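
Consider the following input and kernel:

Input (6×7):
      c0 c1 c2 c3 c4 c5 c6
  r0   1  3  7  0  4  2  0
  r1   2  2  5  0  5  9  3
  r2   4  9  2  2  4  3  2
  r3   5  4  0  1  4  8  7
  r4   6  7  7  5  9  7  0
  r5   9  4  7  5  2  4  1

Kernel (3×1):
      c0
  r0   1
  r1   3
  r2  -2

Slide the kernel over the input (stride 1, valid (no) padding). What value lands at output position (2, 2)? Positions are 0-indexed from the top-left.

The receptive field on the input at this output position is [2 / 0 / 7]. Elementwise product with the kernel and sum: 2·1 + 0·3 + 7·-2.

-12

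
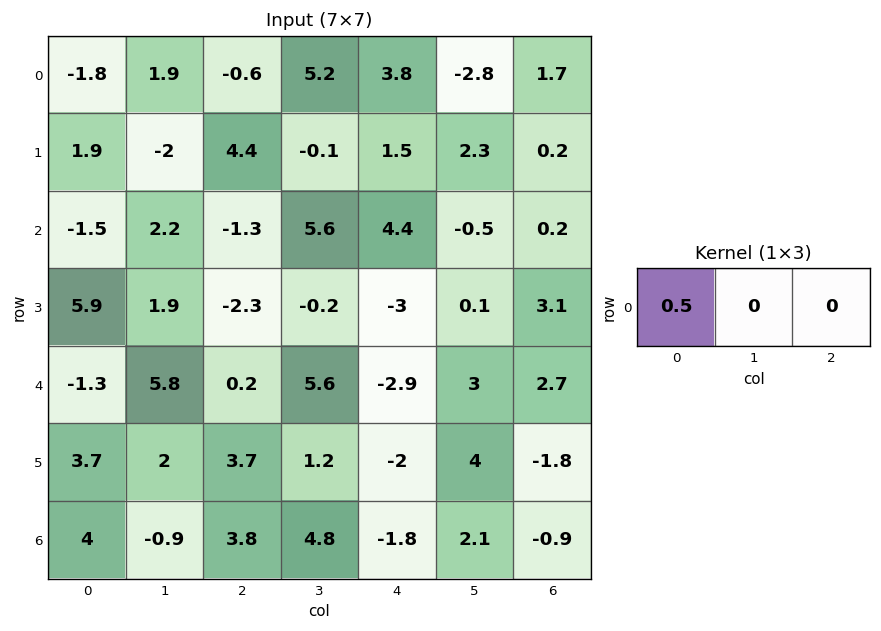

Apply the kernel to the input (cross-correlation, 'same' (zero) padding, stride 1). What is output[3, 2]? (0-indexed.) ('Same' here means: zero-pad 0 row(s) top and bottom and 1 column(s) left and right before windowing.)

0.95

The receptive field on the zero-padded input at this output position is [1.9 -2.3 -0.2]. Elementwise product with the kernel and sum: 1.9·0.5.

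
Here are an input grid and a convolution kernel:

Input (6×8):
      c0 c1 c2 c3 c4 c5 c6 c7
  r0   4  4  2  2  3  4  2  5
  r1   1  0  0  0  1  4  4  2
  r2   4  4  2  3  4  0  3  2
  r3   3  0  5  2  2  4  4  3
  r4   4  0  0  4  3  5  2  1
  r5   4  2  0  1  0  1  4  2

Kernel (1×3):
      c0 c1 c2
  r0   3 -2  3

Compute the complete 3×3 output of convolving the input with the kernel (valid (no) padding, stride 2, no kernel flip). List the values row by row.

10 11 7
10 12 21
12 1 5

Output[0,0]: The receptive field on the input at this output position is [4 4 2]. Elementwise product with the kernel and sum: 4·3 + 4·-2 + 2·3.
Output[0,1]: The receptive field on the input at this output position is [2 2 3]. Elementwise product with the kernel and sum: 2·3 + 2·-2 + 3·3.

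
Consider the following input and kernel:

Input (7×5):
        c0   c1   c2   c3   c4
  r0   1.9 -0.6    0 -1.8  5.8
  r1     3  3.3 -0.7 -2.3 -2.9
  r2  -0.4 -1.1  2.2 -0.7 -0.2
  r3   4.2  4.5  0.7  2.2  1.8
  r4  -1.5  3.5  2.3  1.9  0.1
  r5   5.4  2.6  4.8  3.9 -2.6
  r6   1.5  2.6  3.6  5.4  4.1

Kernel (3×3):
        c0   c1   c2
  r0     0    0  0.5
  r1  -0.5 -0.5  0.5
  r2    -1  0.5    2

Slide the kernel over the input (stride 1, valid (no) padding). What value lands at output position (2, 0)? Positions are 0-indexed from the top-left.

4.95

The receptive field on the input at this output position is [-0.4 -1.1 2.2 / 4.2 4.5 0.7 / -1.5 3.5 2.3]. Elementwise product with the kernel and sum: 2.2·0.5 + 4.2·-0.5 + 4.5·-0.5 + 0.7·0.5 + -1.5·-1 + 3.5·0.5 + 2.3·2.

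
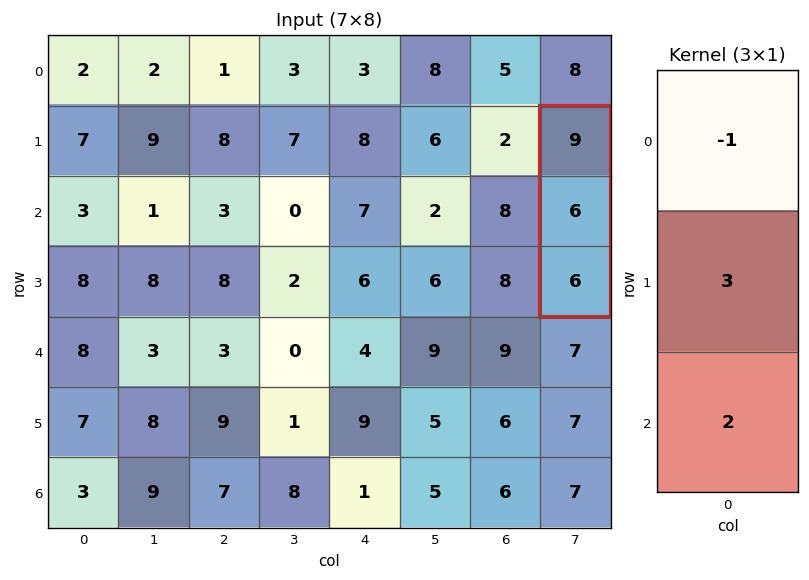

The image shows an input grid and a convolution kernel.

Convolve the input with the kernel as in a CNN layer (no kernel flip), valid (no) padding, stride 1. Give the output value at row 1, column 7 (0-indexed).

21

The receptive field on the input at this output position is [9 / 6 / 6]. Elementwise product with the kernel and sum: 9·-1 + 6·3 + 6·2.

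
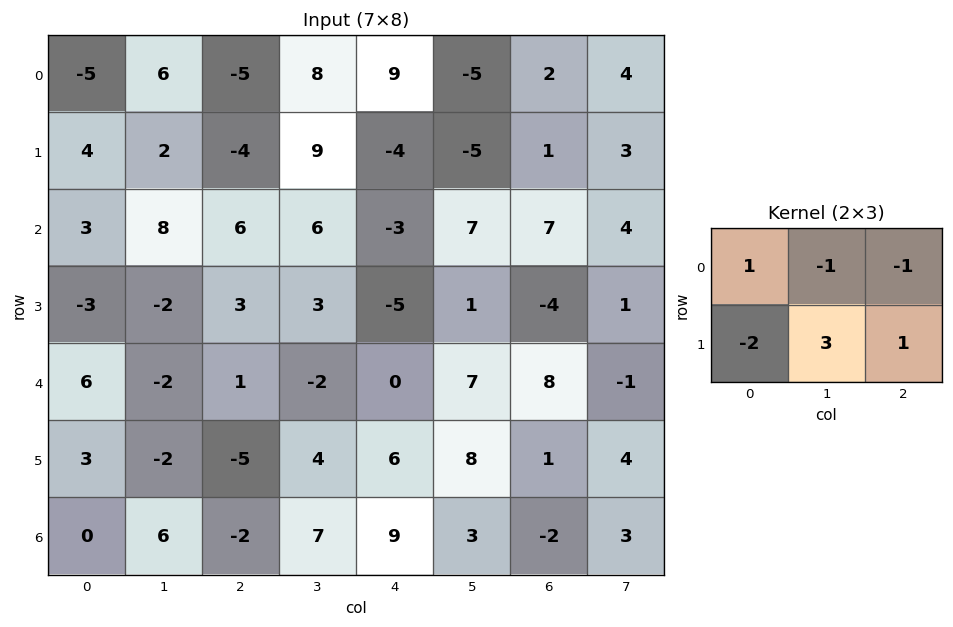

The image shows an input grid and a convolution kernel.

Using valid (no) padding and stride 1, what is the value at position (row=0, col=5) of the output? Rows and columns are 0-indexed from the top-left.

5

The receptive field on the input at this output position is [-5 2 4 / -5 1 3]. Elementwise product with the kernel and sum: -5·1 + 2·-1 + 4·-1 + -5·-2 + 1·3 + 3·1.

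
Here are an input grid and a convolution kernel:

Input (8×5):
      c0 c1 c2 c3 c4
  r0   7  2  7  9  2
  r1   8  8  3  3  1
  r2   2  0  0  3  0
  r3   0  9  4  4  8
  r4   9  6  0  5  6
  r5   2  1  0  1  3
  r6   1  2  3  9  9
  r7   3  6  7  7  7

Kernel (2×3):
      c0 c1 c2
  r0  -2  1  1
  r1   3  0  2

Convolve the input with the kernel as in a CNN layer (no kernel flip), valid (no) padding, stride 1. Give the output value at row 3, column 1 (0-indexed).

The receptive field on the input at this output position is [9 4 4 / 6 0 5]. Elementwise product with the kernel and sum: 9·-2 + 4·1 + 4·1 + 6·3 + 5·2.

18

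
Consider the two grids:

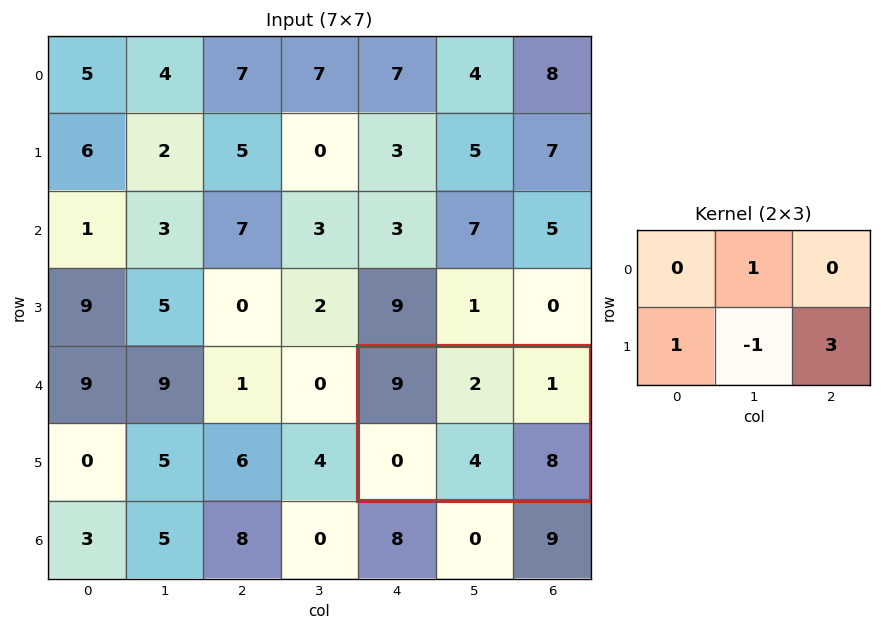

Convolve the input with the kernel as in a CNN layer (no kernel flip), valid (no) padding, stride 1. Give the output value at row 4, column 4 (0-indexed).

The receptive field on the input at this output position is [9 2 1 / 0 4 8]. Elementwise product with the kernel and sum: 2·1 + 0·1 + 4·-1 + 8·3.

22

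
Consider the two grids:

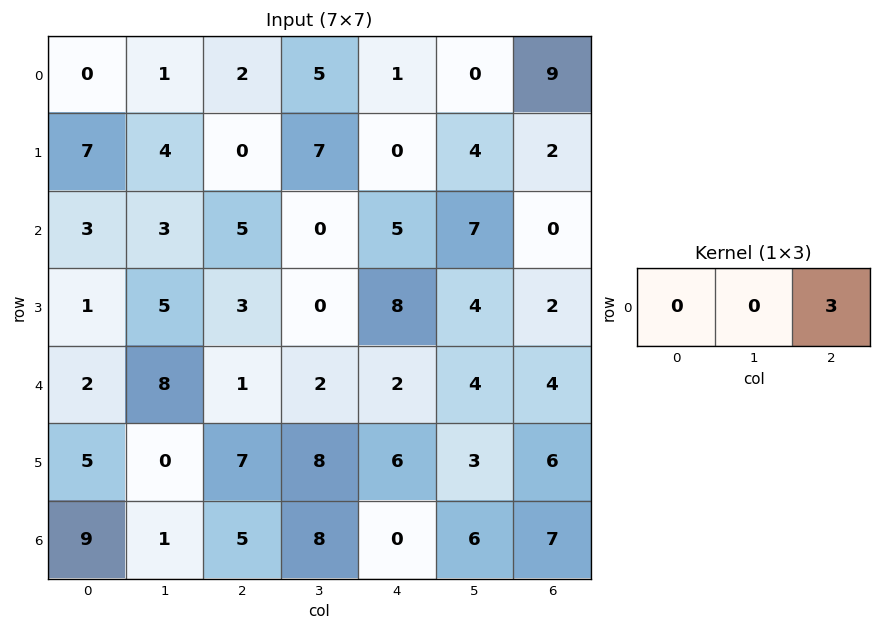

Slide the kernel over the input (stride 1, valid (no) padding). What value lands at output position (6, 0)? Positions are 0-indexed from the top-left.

15

The receptive field on the input at this output position is [9 1 5]. Elementwise product with the kernel and sum: 5·3.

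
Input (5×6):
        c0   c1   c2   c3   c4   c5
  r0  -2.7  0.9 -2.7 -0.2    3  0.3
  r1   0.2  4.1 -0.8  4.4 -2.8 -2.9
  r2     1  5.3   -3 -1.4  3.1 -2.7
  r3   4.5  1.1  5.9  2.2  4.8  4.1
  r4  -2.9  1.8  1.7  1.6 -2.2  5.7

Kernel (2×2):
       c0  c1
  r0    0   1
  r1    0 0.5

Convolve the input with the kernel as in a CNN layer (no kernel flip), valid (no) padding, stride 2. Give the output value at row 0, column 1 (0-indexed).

The receptive field on the input at this output position is [-2.7 -0.2 / -0.8 4.4]. Elementwise product with the kernel and sum: -0.2·1 + 4.4·0.5.

2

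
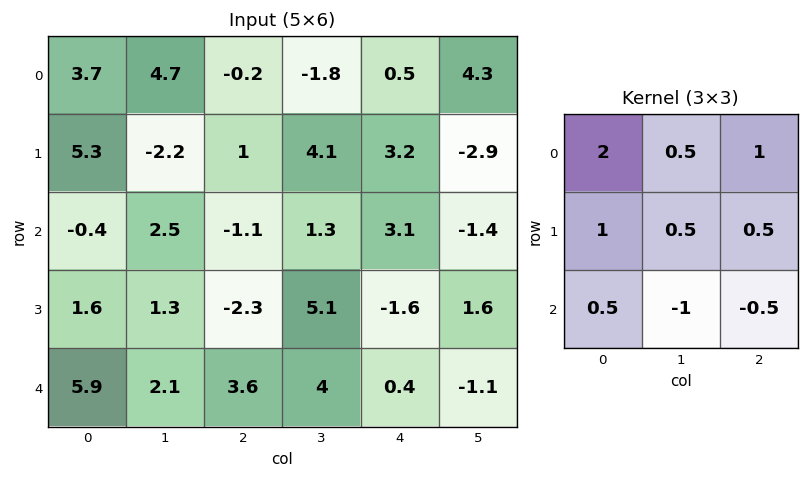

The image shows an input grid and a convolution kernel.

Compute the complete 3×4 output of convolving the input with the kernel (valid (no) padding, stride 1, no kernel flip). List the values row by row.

12.1 9.55 0.45 3.45
11.45 3.2 2.9 12.4
-0.5 3.9 -1.4 10

Output[0,0]: The receptive field on the input at this output position is [3.7 4.7 -0.2 / 5.3 -2.2 1 / -0.4 2.5 -1.1]. Elementwise product with the kernel and sum: 3.7·2 + 4.7·0.5 + -0.2·1 + 5.3·1 + -2.2·0.5 + 1·0.5 + -0.4·0.5 + 2.5·-1 + -1.1·-0.5.
Output[0,1]: The receptive field on the input at this output position is [4.7 -0.2 -1.8 / -2.2 1 4.1 / 2.5 -1.1 1.3]. Elementwise product with the kernel and sum: 4.7·2 + -0.2·0.5 + -1.8·1 + -2.2·1 + 1·0.5 + 4.1·0.5 + 2.5·0.5 + -1.1·-1 + 1.3·-0.5.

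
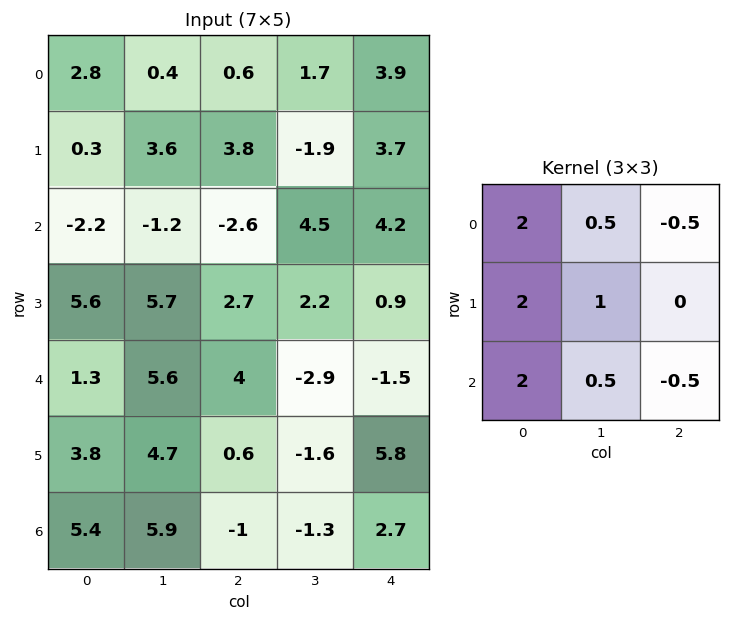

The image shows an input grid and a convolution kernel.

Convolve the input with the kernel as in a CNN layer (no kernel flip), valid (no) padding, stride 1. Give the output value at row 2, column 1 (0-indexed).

The receptive field on the input at this output position is [-1.2 -2.6 4.5 / 5.7 2.7 2.2 / 5.6 4 -2.9]. Elementwise product with the kernel and sum: -1.2·2 + -2.6·0.5 + 4.5·-0.5 + 5.7·2 + 2.7·1 + 5.6·2 + 4·0.5 + -2.9·-0.5.

22.8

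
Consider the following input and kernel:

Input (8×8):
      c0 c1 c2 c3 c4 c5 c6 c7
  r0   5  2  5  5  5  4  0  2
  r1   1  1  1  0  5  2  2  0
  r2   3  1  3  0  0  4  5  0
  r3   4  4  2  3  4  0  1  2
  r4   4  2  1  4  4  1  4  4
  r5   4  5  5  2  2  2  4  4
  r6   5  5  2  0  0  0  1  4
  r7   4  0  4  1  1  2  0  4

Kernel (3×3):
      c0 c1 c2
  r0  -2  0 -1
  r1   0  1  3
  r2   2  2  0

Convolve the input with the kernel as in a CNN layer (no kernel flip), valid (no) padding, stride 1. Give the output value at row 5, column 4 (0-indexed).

1

The receptive field on the input at this output position is [2 2 4 / 0 0 1 / 1 2 0]. Elementwise product with the kernel and sum: 2·-2 + 4·-1 + 0·1 + 1·3 + 1·2 + 2·2.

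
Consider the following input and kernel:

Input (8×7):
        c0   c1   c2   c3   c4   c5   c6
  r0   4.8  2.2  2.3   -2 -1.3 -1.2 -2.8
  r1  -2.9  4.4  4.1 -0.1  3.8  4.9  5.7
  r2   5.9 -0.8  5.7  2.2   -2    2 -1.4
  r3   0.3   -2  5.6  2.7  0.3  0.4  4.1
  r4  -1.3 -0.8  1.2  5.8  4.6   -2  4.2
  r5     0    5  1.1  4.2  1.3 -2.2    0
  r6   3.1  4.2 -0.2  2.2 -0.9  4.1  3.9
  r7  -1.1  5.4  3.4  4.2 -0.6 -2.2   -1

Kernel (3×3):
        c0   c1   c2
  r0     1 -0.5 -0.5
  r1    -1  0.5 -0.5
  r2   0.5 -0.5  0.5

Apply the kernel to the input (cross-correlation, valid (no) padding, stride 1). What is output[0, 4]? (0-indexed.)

The receptive field on the input at this output position is [-1.3 -1.2 -2.8 / 3.8 4.9 5.7 / -2 2 -1.4]. Elementwise product with the kernel and sum: -1.3·1 + -1.2·-0.5 + -2.8·-0.5 + 3.8·-1 + 4.9·0.5 + 5.7·-0.5 + -2·0.5 + 2·-0.5 + -1.4·0.5.

-6.2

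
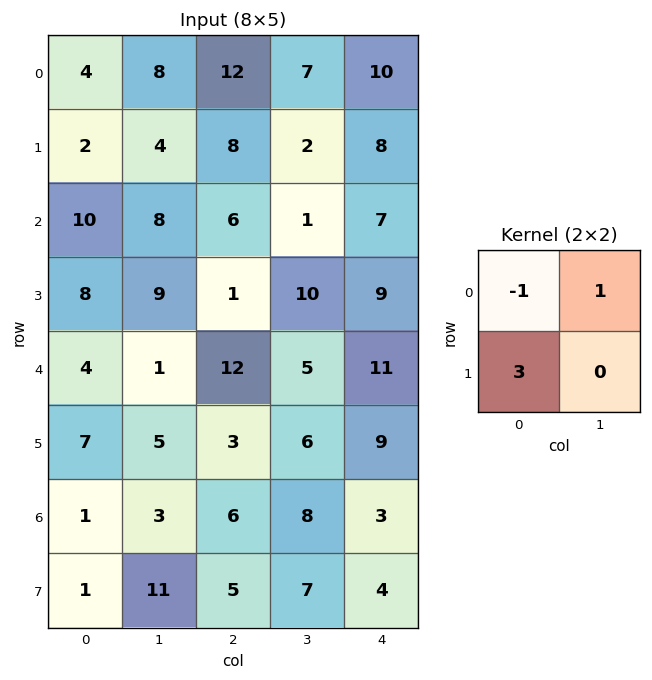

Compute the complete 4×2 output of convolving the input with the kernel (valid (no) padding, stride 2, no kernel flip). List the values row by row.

Output[0,0]: The receptive field on the input at this output position is [4 8 / 2 4]. Elementwise product with the kernel and sum: 4·-1 + 8·1 + 2·3.
Output[0,1]: The receptive field on the input at this output position is [12 7 / 8 2]. Elementwise product with the kernel and sum: 12·-1 + 7·1 + 8·3.

10 19
22 -2
18 2
5 17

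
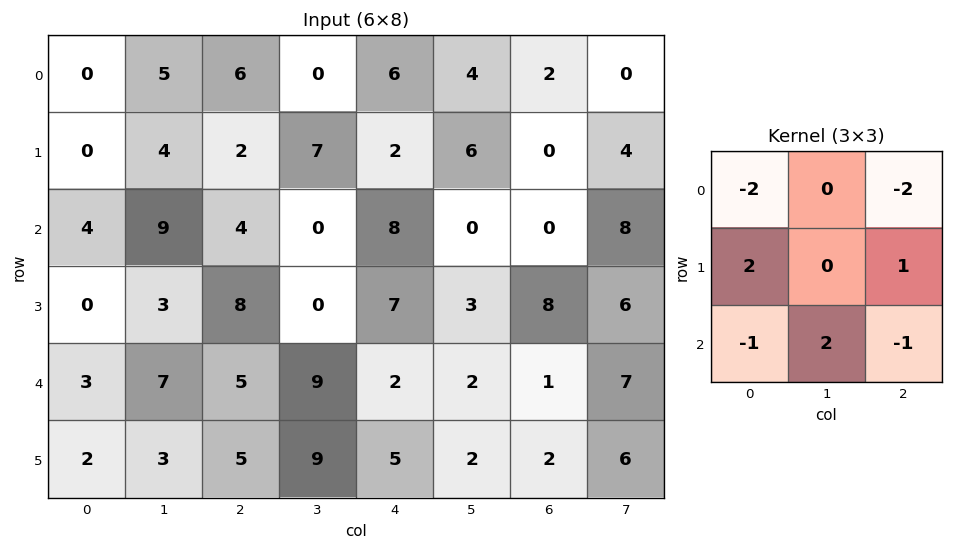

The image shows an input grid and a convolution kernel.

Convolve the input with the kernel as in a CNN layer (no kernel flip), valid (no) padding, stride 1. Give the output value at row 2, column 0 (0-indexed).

The receptive field on the input at this output position is [4 9 4 / 0 3 8 / 3 7 5]. Elementwise product with the kernel and sum: 4·-2 + 4·-2 + 0·2 + 8·1 + 3·-1 + 7·2 + 5·-1.

-2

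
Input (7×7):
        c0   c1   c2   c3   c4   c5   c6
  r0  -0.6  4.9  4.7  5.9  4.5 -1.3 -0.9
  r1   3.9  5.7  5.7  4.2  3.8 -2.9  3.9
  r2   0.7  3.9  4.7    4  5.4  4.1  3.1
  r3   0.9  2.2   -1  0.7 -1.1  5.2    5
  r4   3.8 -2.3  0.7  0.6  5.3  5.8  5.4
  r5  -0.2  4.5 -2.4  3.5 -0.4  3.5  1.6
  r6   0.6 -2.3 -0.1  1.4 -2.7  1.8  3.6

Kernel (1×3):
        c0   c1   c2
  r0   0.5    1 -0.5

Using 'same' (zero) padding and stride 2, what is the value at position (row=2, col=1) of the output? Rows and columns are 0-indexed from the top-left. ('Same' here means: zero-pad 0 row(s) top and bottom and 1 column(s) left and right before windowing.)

-0.75

The receptive field on the zero-padded input at this output position is [-2.3 0.7 0.6]. Elementwise product with the kernel and sum: -2.3·0.5 + 0.7·1 + 0.6·-0.5.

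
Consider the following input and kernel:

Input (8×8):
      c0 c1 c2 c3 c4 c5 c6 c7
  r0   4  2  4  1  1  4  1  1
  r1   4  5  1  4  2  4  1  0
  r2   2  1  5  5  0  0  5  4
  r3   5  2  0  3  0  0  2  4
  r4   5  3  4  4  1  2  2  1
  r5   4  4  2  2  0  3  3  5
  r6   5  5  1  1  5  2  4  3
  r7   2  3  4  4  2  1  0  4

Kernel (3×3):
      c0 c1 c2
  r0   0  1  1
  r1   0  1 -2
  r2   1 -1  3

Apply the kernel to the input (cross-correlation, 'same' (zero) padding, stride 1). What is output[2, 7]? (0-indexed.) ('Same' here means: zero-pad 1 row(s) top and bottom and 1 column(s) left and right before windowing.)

2

The receptive field on the zero-padded input at this output position is [1 0 0 / 5 4 0 / 2 4 0]. Elementwise product with the kernel and sum: 0·1 + 0·1 + 4·1 + 0·-2 + 2·1 + 4·-1 + 0·3.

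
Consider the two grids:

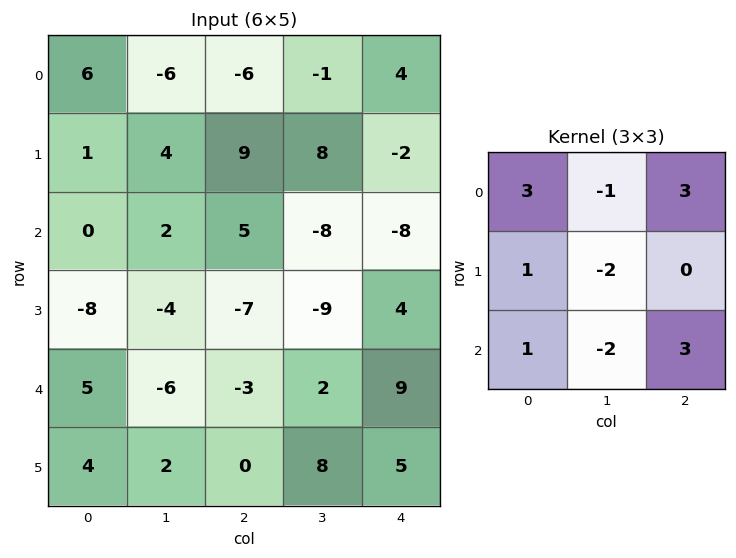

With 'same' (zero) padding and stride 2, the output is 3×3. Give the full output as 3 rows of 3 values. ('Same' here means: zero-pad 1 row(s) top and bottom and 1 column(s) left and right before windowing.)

Output[0,0]: The receptive field on the zero-padded input at this output position is [0 0 0 / 0 6 -6 / 0 1 4]. Elementwise product with the kernel and sum: 0·3 + 0·-1 + 0·3 + 0·1 + 6·-2 + 0·1 + 1·-2 + 4·3.

-2 16 3
15 2 17
-16 -6 -49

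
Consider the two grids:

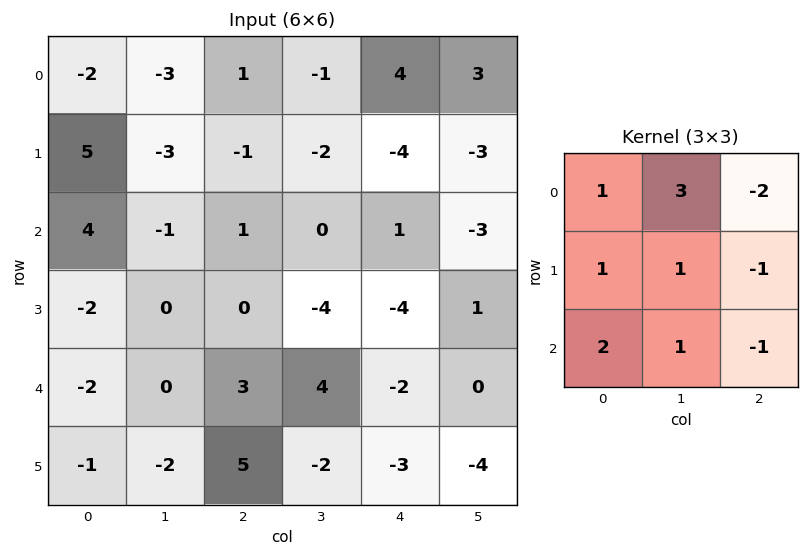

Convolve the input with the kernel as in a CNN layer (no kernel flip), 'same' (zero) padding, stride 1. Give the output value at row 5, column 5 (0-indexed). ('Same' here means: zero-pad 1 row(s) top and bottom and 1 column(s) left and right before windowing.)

The receptive field on the zero-padded input at this output position is [-2 0 0 / -3 -4 0 / 0 0 0]. Elementwise product with the kernel and sum: -2·1 + 0·3 + 0·-2 + -3·1 + -4·1 + 0·-1 + 0·2 + 0·1 + 0·-1.

-9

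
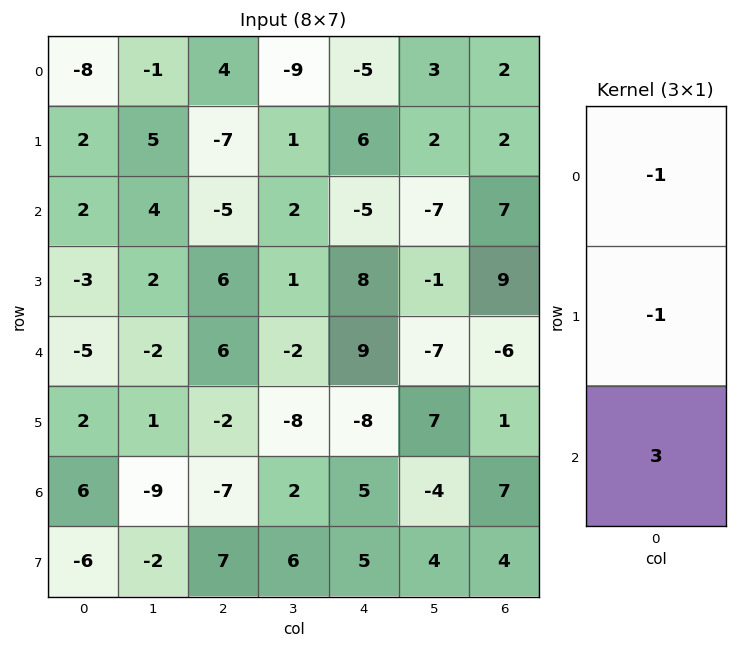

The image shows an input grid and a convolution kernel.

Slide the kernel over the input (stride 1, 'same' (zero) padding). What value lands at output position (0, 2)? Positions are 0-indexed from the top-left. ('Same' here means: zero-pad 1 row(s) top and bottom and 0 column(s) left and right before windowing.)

-25

The receptive field on the zero-padded input at this output position is [0 / 4 / -7]. Elementwise product with the kernel and sum: 0·-1 + 4·-1 + -7·3.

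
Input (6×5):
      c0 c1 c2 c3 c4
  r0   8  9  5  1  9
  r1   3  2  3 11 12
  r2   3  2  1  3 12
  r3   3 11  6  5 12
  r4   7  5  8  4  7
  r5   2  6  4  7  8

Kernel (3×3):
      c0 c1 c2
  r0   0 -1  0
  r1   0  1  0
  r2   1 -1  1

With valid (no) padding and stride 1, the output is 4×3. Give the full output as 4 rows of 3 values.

Output[0,0]: The receptive field on the input at this output position is [8 9 5 / 3 2 3 / 3 2 1]. Elementwise product with the kernel and sum: 9·-1 + 2·1 + 3·1 + 2·-1 + 1·1.
Output[0,1]: The receptive field on the input at this output position is [9 5 1 / 2 3 11 / 2 1 3]. Elementwise product with the kernel and sum: 5·-1 + 3·1 + 2·1 + 1·-1 + 3·1.

-5 2 20
-2 8 5
19 6 13
-6 11 4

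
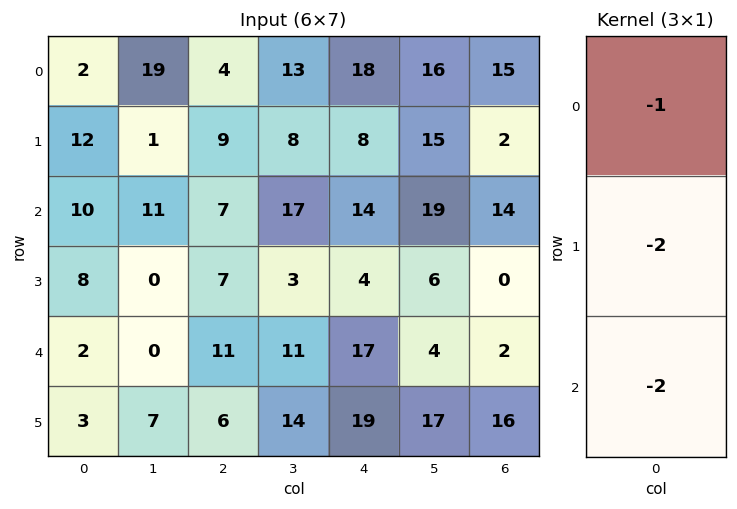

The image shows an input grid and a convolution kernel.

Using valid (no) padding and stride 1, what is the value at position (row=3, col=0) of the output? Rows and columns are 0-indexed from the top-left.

-18

The receptive field on the input at this output position is [8 / 2 / 3]. Elementwise product with the kernel and sum: 8·-1 + 2·-2 + 3·-2.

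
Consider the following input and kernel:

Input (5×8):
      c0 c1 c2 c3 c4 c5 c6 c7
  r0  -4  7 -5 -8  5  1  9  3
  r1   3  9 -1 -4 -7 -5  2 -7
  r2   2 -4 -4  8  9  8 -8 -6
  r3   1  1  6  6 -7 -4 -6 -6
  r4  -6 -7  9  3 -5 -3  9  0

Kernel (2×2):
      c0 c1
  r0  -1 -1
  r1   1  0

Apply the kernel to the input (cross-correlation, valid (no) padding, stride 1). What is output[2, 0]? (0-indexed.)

3

The receptive field on the input at this output position is [2 -4 / 1 1]. Elementwise product with the kernel and sum: 2·-1 + -4·-1 + 1·1.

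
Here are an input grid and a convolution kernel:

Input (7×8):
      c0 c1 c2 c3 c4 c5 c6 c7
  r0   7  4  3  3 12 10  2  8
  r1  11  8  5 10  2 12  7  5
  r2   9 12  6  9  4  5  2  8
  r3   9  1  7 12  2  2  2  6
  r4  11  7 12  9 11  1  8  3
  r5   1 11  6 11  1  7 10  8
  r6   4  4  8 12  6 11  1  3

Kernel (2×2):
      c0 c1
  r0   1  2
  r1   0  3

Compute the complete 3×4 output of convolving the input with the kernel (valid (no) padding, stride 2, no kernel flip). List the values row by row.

Output[0,0]: The receptive field on the input at this output position is [7 4 / 11 8]. Elementwise product with the kernel and sum: 7·1 + 4·2 + 8·3.

39 39 68 33
36 60 20 36
58 63 34 38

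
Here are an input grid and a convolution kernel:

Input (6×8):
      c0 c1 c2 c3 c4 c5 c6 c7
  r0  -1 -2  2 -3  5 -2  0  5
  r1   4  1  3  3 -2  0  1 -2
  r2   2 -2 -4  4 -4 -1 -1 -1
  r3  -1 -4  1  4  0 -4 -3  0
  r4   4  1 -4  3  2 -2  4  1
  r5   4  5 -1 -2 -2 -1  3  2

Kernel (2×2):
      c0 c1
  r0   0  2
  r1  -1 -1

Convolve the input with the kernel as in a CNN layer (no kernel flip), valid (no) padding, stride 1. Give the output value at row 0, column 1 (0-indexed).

0

The receptive field on the input at this output position is [-2 2 / 1 3]. Elementwise product with the kernel and sum: 2·2 + 1·-1 + 3·-1.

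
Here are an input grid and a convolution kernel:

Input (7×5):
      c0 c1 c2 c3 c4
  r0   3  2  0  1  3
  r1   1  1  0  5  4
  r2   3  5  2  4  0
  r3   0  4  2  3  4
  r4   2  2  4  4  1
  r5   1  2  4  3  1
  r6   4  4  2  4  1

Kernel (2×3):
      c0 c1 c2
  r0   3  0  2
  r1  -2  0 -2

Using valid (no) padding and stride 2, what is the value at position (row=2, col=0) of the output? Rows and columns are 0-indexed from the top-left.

4

The receptive field on the input at this output position is [2 2 4 / 1 2 4]. Elementwise product with the kernel and sum: 2·3 + 4·2 + 1·-2 + 4·-2.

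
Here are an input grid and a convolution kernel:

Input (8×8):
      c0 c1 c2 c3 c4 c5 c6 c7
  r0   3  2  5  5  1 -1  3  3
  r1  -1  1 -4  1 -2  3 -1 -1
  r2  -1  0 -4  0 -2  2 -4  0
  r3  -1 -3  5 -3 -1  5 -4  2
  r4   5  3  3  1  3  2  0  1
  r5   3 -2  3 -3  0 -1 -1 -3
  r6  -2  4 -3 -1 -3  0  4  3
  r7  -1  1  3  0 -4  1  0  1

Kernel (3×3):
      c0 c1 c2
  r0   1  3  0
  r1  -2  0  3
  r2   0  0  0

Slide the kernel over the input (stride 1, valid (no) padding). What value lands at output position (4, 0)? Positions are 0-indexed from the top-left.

The receptive field on the input at this output position is [5 3 3 / 3 -2 3 / -2 4 -3]. Elementwise product with the kernel and sum: 5·1 + 3·3 + 3·-2 + 3·3.

17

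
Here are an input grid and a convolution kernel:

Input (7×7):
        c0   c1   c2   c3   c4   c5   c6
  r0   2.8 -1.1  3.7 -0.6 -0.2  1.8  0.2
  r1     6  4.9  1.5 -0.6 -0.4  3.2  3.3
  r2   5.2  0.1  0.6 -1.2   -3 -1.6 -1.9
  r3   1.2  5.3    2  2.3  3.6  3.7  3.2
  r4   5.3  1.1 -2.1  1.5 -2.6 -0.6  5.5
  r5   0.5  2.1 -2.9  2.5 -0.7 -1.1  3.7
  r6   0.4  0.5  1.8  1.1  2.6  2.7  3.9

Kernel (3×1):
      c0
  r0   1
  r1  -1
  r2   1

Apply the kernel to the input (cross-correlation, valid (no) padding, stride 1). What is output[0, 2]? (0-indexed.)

2.8

The receptive field on the input at this output position is [3.7 / 1.5 / 0.6]. Elementwise product with the kernel and sum: 3.7·1 + 1.5·-1 + 0.6·1.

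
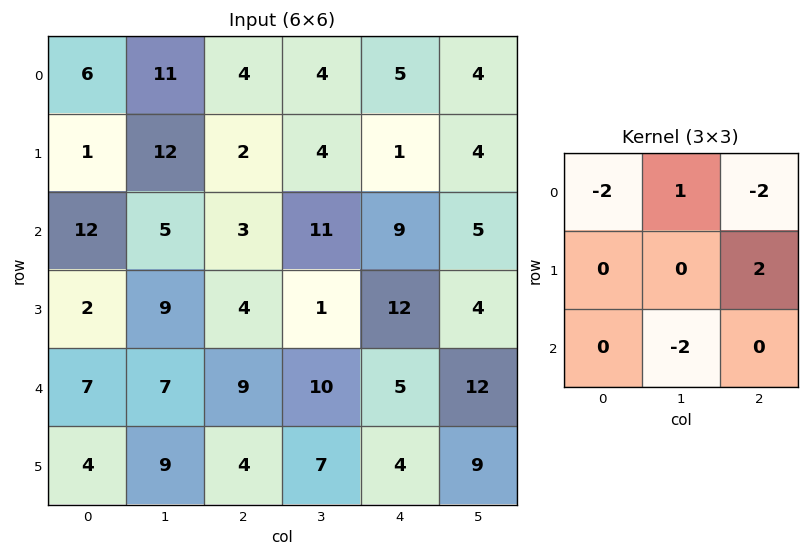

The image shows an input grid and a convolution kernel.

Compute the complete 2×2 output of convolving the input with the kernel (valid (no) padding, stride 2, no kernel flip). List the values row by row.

-15 -34
-31 -9

Output[0,0]: The receptive field on the input at this output position is [6 11 4 / 1 12 2 / 12 5 3]. Elementwise product with the kernel and sum: 6·-2 + 11·1 + 4·-2 + 2·2 + 5·-2.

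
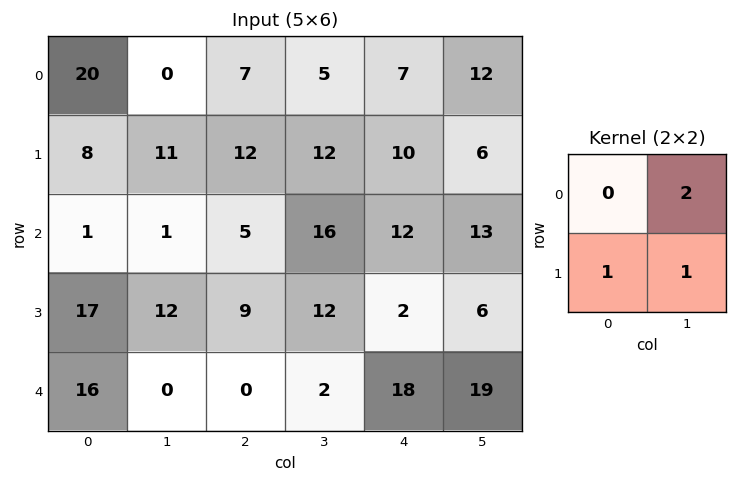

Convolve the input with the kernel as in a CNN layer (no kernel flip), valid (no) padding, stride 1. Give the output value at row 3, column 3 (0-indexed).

The receptive field on the input at this output position is [12 2 / 2 18]. Elementwise product with the kernel and sum: 2·2 + 2·1 + 18·1.

24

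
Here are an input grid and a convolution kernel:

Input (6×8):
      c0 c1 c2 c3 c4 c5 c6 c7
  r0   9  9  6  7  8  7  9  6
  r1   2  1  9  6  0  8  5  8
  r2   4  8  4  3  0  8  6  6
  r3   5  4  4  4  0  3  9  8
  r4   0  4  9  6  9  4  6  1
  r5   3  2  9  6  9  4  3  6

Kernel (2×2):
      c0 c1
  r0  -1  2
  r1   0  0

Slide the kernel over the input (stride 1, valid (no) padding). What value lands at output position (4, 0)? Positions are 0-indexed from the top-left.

The receptive field on the input at this output position is [0 4 / 3 2]. Elementwise product with the kernel and sum: 0·-1 + 4·2.

8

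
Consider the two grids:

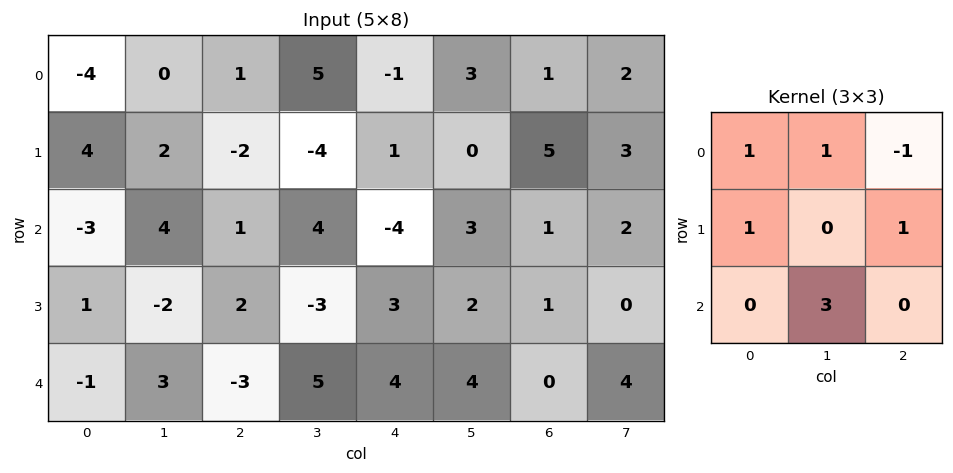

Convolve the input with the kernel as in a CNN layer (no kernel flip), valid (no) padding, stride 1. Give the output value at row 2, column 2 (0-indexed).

29

The receptive field on the input at this output position is [1 4 -4 / 2 -3 3 / -3 5 4]. Elementwise product with the kernel and sum: 1·1 + 4·1 + -4·-1 + 2·1 + 3·1 + 5·3.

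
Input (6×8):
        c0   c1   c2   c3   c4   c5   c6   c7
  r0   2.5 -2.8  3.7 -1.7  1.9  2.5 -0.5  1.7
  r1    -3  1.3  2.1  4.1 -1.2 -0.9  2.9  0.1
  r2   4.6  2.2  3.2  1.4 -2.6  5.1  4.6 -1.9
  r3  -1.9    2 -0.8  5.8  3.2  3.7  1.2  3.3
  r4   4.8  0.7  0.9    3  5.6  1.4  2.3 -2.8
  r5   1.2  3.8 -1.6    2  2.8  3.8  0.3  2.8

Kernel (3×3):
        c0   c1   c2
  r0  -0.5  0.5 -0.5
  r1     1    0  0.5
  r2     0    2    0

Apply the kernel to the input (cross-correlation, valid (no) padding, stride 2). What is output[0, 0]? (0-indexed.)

-2.05

The receptive field on the input at this output position is [2.5 -2.8 3.7 / -3 1.3 2.1 / 4.6 2.2 3.2]. Elementwise product with the kernel and sum: 2.5·-0.5 + -2.8·0.5 + 3.7·-0.5 + -3·1 + 2.1·0.5 + 2.2·2.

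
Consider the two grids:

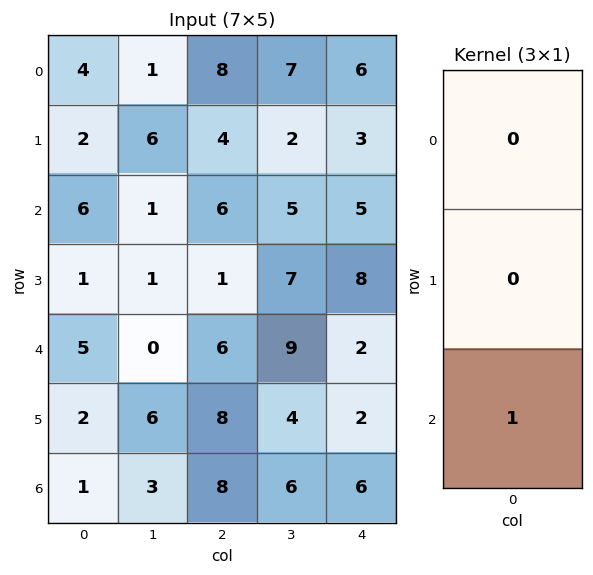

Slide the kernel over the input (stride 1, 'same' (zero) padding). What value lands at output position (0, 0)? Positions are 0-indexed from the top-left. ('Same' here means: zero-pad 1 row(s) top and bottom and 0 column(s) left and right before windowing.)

2

The receptive field on the zero-padded input at this output position is [0 / 4 / 2]. Elementwise product with the kernel and sum: 2·1.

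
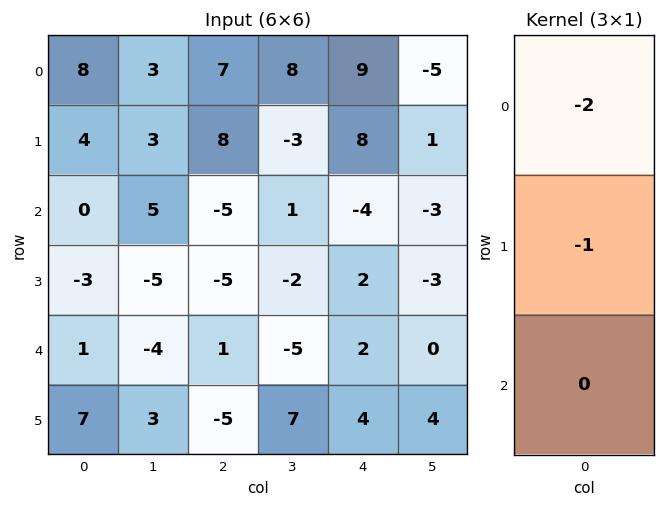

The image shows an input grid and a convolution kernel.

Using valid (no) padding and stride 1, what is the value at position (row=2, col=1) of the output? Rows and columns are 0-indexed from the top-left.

-5

The receptive field on the input at this output position is [5 / -5 / -4]. Elementwise product with the kernel and sum: 5·-2 + -5·-1.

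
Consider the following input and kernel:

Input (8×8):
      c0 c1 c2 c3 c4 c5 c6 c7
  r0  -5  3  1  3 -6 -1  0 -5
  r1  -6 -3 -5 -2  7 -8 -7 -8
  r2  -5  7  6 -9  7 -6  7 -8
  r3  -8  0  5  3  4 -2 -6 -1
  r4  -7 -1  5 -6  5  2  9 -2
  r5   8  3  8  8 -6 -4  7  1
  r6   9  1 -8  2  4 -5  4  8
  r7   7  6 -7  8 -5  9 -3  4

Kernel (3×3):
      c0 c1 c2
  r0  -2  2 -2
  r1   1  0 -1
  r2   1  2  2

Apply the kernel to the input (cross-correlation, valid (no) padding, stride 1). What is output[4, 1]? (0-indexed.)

8

The receptive field on the input at this output position is [-1 5 -6 / 3 8 8 / 1 -8 2]. Elementwise product with the kernel and sum: -1·-2 + 5·2 + -6·-2 + 3·1 + 8·-1 + 1·1 + -8·2 + 2·2.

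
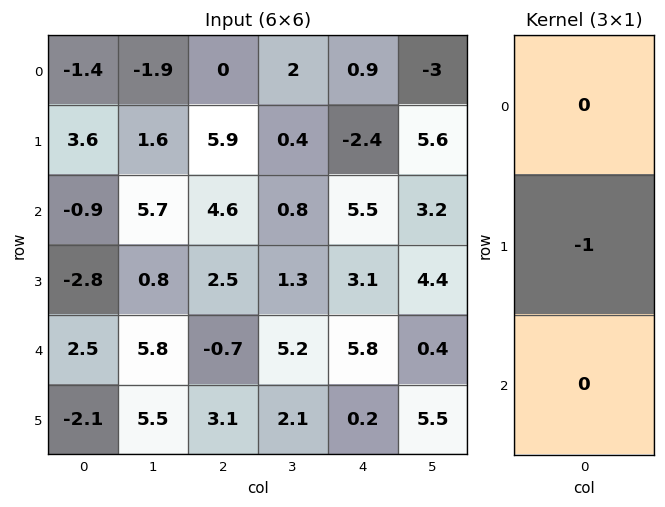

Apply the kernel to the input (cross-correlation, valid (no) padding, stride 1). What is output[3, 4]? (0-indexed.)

The receptive field on the input at this output position is [3.1 / 5.8 / 0.2]. Elementwise product with the kernel and sum: 5.8·-1.

-5.8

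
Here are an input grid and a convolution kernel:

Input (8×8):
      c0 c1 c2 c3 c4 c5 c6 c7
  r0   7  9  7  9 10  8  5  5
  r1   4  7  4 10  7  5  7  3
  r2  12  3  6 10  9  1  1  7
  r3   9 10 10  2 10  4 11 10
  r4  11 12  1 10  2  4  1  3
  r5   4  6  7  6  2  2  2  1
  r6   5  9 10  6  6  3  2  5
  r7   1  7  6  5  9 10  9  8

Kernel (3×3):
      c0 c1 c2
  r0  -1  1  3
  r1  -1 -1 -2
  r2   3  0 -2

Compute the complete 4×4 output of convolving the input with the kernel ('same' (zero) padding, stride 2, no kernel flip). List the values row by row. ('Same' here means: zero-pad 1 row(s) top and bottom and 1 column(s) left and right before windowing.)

Output[0,0]: The receptive field on the zero-padded input at this output position is [0 0 0 / 0 7 9 / 0 4 7]. Elementwise product with the kernel and sum: 0·-1 + 0·1 + 0·3 + 0·-1 + 7·-1 + 9·-2 + 0·3 + 7·-2.

-39 -33 -15 -14
-13 24 -11 -13
-8 -21 14 30
-15 -1 -21 2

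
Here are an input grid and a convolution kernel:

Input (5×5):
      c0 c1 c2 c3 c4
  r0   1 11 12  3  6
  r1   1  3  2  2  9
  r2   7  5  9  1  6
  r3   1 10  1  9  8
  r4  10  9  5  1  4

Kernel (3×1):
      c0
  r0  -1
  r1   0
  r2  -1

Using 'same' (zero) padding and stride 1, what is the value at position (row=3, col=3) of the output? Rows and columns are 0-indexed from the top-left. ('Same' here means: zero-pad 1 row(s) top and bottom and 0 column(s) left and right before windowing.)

-2

The receptive field on the zero-padded input at this output position is [1 / 9 / 1]. Elementwise product with the kernel and sum: 1·-1 + 1·-1.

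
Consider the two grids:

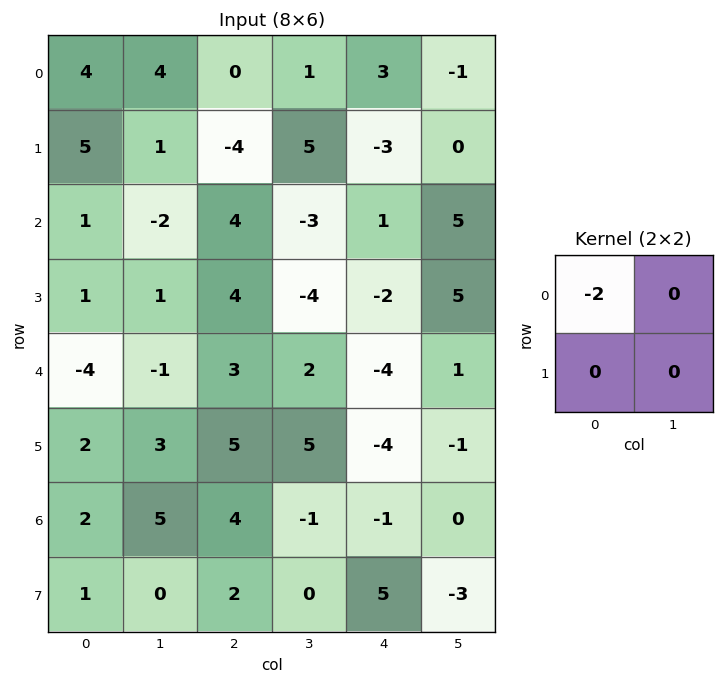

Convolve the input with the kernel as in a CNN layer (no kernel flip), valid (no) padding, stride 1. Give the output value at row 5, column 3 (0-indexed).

The receptive field on the input at this output position is [5 -4 / -1 -1]. Elementwise product with the kernel and sum: 5·-2.

-10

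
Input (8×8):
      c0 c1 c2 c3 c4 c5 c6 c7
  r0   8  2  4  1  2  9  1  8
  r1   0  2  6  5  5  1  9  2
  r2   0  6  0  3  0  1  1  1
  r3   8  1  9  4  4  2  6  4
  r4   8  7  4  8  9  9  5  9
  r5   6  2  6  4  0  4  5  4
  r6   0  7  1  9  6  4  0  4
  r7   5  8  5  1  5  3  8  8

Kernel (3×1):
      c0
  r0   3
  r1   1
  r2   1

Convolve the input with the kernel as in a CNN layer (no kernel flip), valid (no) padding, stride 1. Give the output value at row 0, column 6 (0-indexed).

The receptive field on the input at this output position is [1 / 9 / 1]. Elementwise product with the kernel and sum: 1·3 + 9·1 + 1·1.

13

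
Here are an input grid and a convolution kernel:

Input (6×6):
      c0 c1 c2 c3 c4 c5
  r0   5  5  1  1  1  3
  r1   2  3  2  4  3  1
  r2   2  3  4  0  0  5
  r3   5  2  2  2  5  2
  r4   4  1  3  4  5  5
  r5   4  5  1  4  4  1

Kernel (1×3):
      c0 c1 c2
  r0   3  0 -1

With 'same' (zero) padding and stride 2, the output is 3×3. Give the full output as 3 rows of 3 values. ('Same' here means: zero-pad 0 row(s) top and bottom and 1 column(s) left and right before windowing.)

-5 14 0
-3 9 -5
-1 -1 7

Output[0,0]: The receptive field on the zero-padded input at this output position is [0 5 5]. Elementwise product with the kernel and sum: 0·3 + 5·-1.
Output[0,1]: The receptive field on the zero-padded input at this output position is [5 1 1]. Elementwise product with the kernel and sum: 5·3 + 1·-1.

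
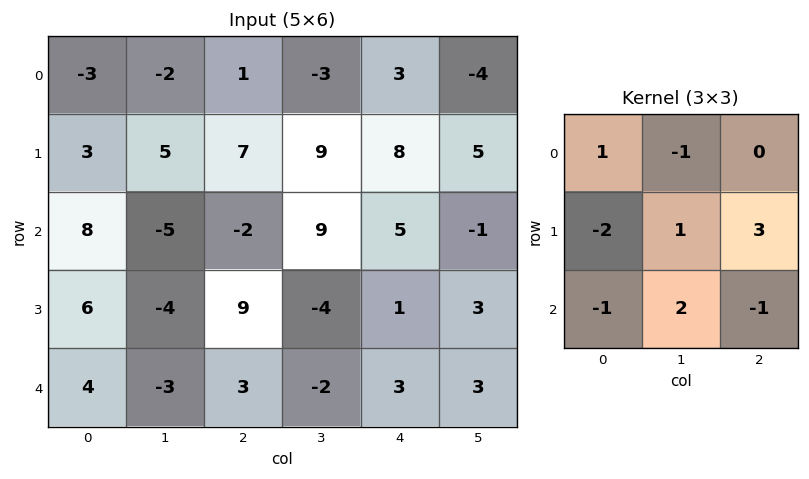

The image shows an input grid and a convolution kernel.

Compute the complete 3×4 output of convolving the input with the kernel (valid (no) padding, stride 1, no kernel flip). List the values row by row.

3 13 38 1
-52 59 8 -12
11 13 -40 27

Output[0,0]: The receptive field on the input at this output position is [-3 -2 1 / 3 5 7 / 8 -5 -2]. Elementwise product with the kernel and sum: -3·1 + -2·-1 + 3·-2 + 5·1 + 7·3 + 8·-1 + -5·2 + -2·-1.
Output[0,1]: The receptive field on the input at this output position is [-2 1 -3 / 5 7 9 / -5 -2 9]. Elementwise product with the kernel and sum: -2·1 + 1·-1 + 5·-2 + 7·1 + 9·3 + -5·-1 + -2·2 + 9·-1.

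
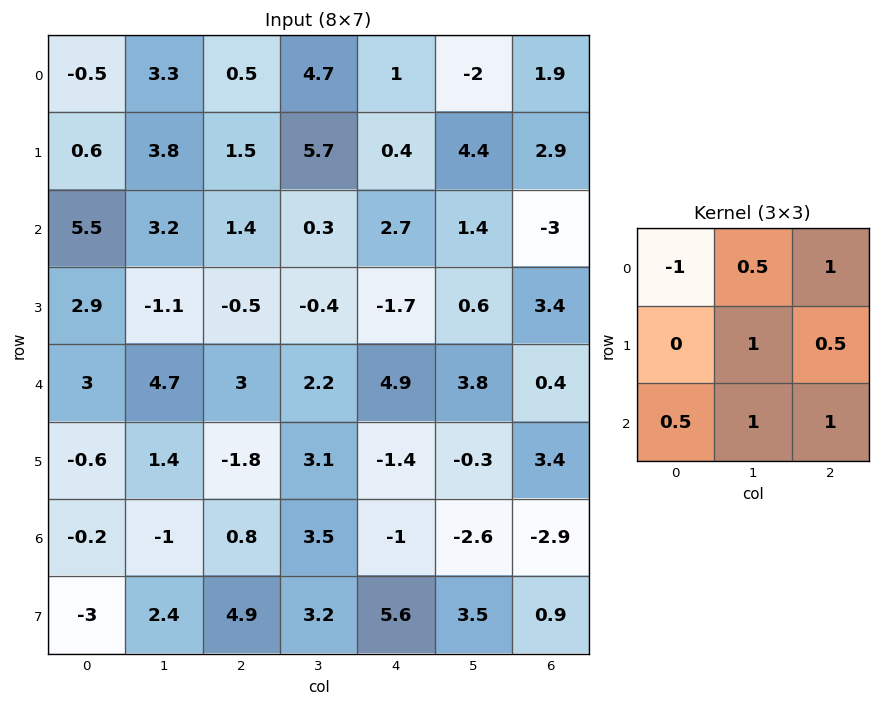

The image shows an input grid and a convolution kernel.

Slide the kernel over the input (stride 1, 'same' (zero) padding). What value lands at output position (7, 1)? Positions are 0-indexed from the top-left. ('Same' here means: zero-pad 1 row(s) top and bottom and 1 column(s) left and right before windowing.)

5.35

The receptive field on the zero-padded input at this output position is [-0.2 -1 0.8 / -3 2.4 4.9 / 0 0 0]. Elementwise product with the kernel and sum: -0.2·-1 + -1·0.5 + 0.8·1 + 2.4·1 + 4.9·0.5 + 0·0.5 + 0·1 + 0·1.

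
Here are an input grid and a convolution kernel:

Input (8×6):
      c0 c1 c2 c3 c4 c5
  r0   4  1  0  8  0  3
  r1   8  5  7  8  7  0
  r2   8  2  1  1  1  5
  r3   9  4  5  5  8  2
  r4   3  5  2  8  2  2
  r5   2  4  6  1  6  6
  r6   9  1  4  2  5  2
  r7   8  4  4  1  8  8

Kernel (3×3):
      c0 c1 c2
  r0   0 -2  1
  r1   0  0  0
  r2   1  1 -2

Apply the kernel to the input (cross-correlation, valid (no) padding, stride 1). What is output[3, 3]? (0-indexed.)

-19

The receptive field on the input at this output position is [5 8 2 / 8 2 2 / 1 6 6]. Elementwise product with the kernel and sum: 8·-2 + 2·1 + 1·1 + 6·1 + 6·-2.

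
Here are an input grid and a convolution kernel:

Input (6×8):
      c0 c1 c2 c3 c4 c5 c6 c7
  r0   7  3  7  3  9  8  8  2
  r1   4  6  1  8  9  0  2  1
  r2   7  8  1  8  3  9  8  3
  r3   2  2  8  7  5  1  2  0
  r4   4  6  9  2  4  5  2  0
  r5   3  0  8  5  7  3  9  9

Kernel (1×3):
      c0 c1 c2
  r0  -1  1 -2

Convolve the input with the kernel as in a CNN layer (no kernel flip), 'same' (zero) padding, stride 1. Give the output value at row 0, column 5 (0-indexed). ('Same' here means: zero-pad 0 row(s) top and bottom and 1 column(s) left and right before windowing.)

The receptive field on the zero-padded input at this output position is [9 8 8]. Elementwise product with the kernel and sum: 9·-1 + 8·1 + 8·-2.

-17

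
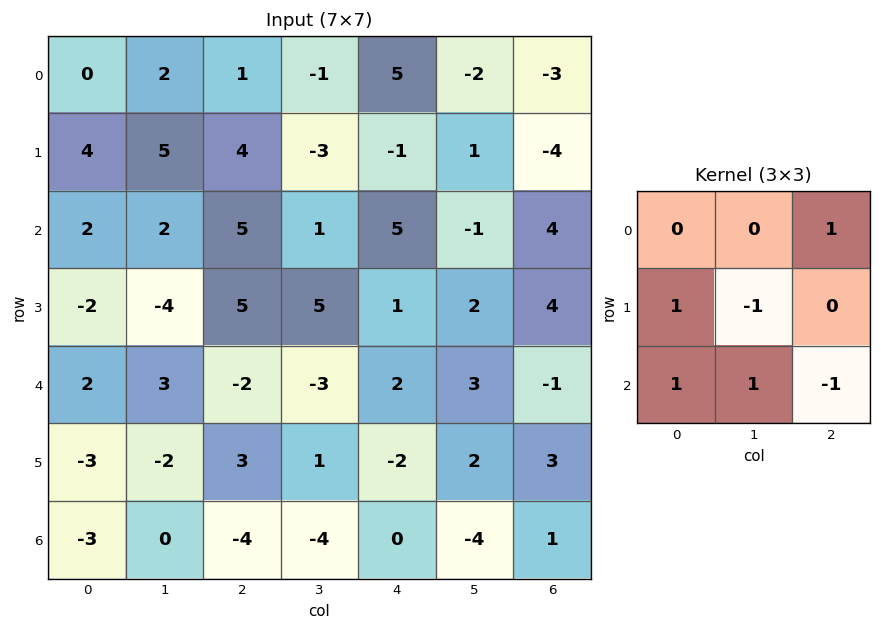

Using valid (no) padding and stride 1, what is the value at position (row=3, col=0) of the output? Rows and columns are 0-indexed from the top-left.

-4

The receptive field on the input at this output position is [-2 -4 5 / 2 3 -2 / -3 -2 3]. Elementwise product with the kernel and sum: 5·1 + 2·1 + 3·-1 + -3·1 + -2·1 + 3·-1.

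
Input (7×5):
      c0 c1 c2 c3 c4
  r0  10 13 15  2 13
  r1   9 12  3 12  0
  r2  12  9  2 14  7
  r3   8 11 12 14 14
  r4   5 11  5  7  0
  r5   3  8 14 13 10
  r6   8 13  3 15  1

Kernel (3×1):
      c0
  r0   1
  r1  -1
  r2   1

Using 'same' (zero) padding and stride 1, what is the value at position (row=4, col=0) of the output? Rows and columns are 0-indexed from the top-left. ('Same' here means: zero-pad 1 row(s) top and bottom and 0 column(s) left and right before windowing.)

6

The receptive field on the zero-padded input at this output position is [8 / 5 / 3]. Elementwise product with the kernel and sum: 8·1 + 5·-1 + 3·1.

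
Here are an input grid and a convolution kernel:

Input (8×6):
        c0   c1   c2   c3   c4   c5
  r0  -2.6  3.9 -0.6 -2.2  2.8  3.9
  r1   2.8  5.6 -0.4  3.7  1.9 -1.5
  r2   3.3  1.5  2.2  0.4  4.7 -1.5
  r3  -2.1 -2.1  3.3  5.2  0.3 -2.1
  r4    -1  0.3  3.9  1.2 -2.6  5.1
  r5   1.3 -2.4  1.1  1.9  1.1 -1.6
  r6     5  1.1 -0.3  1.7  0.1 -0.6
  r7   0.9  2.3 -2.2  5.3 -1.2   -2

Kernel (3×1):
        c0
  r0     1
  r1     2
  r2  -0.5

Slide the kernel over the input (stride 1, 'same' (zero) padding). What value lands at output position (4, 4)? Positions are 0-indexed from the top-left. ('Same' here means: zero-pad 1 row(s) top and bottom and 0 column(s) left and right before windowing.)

The receptive field on the zero-padded input at this output position is [0.3 / -2.6 / 1.1]. Elementwise product with the kernel and sum: 0.3·1 + -2.6·2 + 1.1·-0.5.

-5.45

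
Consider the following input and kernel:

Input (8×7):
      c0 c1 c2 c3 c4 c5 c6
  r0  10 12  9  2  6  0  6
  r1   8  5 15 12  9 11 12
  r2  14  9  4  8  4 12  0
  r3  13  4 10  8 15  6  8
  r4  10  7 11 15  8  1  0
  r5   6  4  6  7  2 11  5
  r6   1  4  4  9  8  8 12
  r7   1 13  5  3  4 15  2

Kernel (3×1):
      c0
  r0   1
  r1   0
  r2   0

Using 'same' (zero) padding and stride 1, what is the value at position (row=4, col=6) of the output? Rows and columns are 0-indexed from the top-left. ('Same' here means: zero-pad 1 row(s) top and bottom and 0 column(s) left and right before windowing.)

8

The receptive field on the zero-padded input at this output position is [8 / 0 / 5]. Elementwise product with the kernel and sum: 8·1.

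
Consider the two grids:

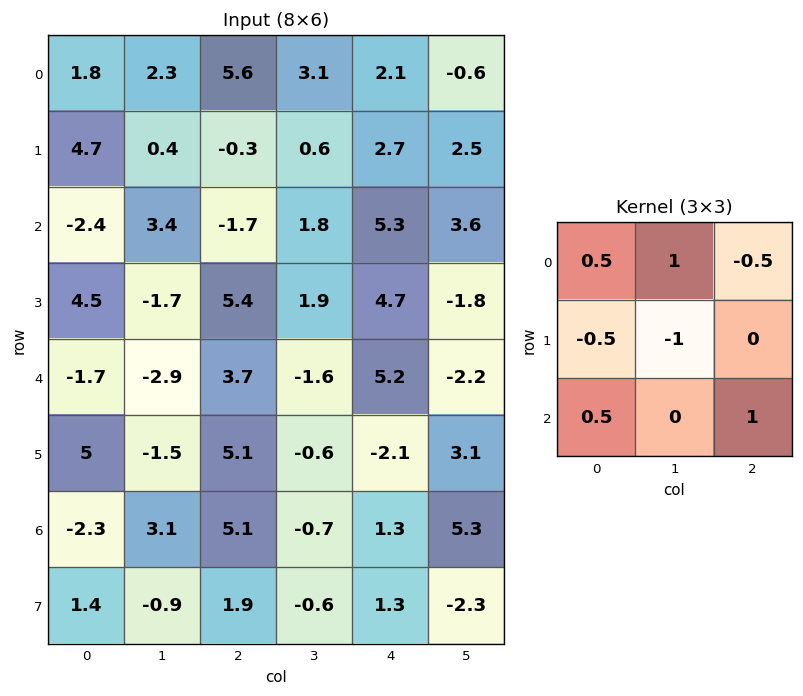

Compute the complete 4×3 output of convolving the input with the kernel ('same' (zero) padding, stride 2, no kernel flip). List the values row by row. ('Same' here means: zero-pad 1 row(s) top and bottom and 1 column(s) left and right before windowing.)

-1.4 -5.95 -0.85
5.2 0.65 -5.3
5.55 0 4.95
7.15 -3.05 -7.5

Output[0,0]: The receptive field on the zero-padded input at this output position is [0 0 0 / 0 1.8 2.3 / 0 4.7 0.4]. Elementwise product with the kernel and sum: 0·0.5 + 0·1 + 0·-0.5 + 0·-0.5 + 1.8·-1 + 0·0.5 + 0.4·1.
Output[0,1]: The receptive field on the zero-padded input at this output position is [0 0 0 / 2.3 5.6 3.1 / 0.4 -0.3 0.6]. Elementwise product with the kernel and sum: 0·0.5 + 0·1 + 0·-0.5 + 2.3·-0.5 + 5.6·-1 + 0.4·0.5 + 0.6·1.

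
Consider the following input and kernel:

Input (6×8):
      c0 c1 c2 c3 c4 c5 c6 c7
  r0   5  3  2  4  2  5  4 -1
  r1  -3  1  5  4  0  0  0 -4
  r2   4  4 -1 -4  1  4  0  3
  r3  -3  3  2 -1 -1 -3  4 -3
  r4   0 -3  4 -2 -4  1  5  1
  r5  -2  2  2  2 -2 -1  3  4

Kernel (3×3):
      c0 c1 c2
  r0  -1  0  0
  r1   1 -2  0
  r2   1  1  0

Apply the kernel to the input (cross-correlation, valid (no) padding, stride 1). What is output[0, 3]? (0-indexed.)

The receptive field on the input at this output position is [4 2 5 / 4 0 0 / -4 1 4]. Elementwise product with the kernel and sum: 4·-1 + 4·1 + 0·-2 + -4·1 + 1·1.

-3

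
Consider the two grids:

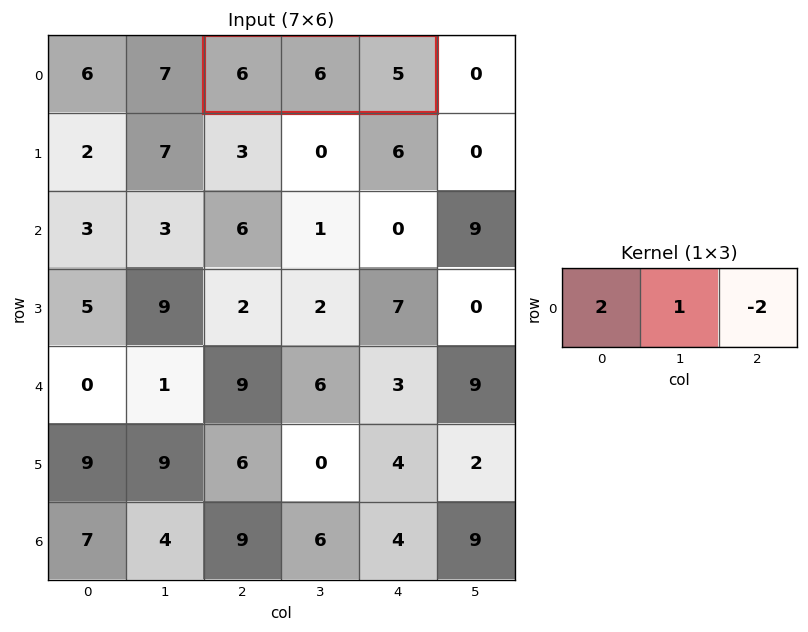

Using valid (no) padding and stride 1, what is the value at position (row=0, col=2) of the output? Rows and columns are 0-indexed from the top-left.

8

The receptive field on the input at this output position is [6 6 5]. Elementwise product with the kernel and sum: 6·2 + 6·1 + 5·-2.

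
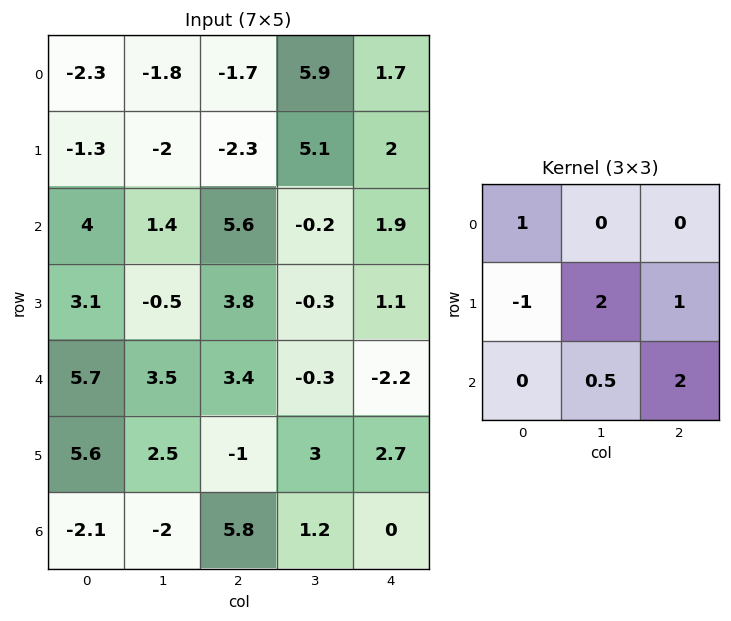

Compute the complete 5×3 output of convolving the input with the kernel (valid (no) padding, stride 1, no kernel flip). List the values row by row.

4.6 3.1 16.5
10.45 8.9 -4.35
12.25 10.3 -2.25
7.05 8 4.5
14.7 7.3 13.7

Output[0,0]: The receptive field on the input at this output position is [-2.3 -1.8 -1.7 / -1.3 -2 -2.3 / 4 1.4 5.6]. Elementwise product with the kernel and sum: -2.3·1 + -1.3·-1 + -2·2 + -2.3·1 + 1.4·0.5 + 5.6·2.
Output[0,1]: The receptive field on the input at this output position is [-1.8 -1.7 5.9 / -2 -2.3 5.1 / 1.4 5.6 -0.2]. Elementwise product with the kernel and sum: -1.8·1 + -2·-1 + -2.3·2 + 5.1·1 + 5.6·0.5 + -0.2·2.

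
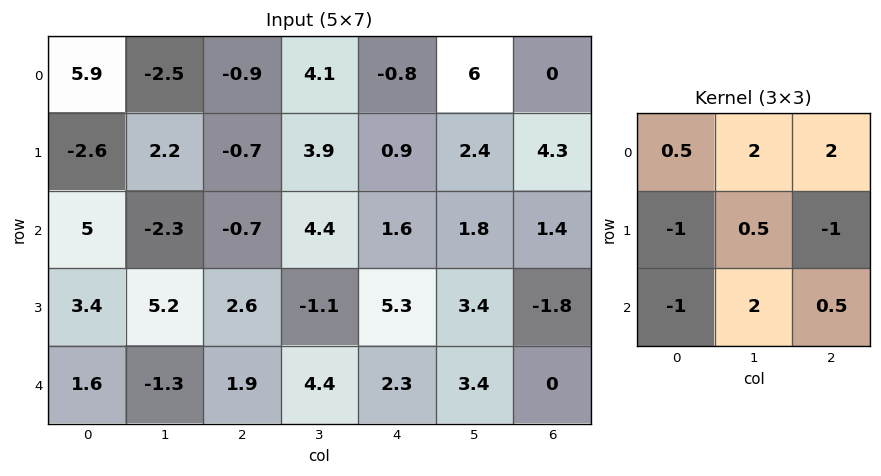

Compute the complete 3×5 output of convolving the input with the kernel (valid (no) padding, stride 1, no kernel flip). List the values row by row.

Output[0,0]: The receptive field on the input at this output position is [5.9 -2.5 -0.9 / -2.6 2.2 -0.7 / 5 -2.3 -0.7]. Elementwise product with the kernel and sum: 5.9·0.5 + -2.5·2 + -0.9·2 + -2.6·-1 + 2.2·0.5 + -0.7·-1 + 5·-1 + -2.3·2 + -0.7·0.5.

-9.4 1.8 18.2 6.3 10.3
4.55 4.5 8.4 16.55 12.35
-10.15 10.75 11.25 11.25 9.9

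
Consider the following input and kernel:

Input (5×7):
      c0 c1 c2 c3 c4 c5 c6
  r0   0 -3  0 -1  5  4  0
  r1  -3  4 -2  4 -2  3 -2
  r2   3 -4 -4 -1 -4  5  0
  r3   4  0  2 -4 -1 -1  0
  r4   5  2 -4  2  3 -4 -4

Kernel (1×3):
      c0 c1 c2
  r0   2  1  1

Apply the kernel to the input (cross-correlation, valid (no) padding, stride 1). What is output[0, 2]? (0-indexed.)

The receptive field on the input at this output position is [0 -1 5]. Elementwise product with the kernel and sum: 0·2 + -1·1 + 5·1.

4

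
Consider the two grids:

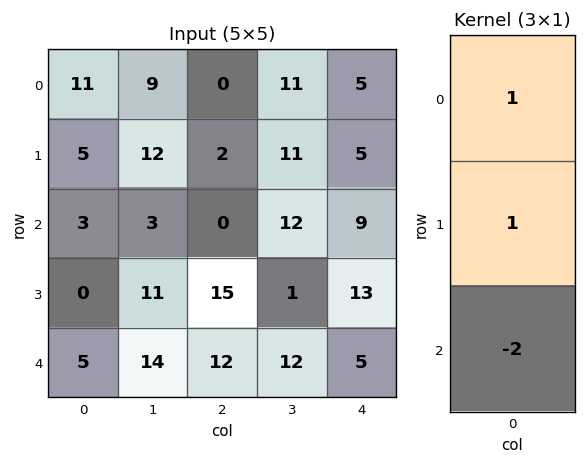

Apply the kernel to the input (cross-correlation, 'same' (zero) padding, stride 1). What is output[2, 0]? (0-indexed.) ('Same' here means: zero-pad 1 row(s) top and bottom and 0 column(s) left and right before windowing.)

8

The receptive field on the zero-padded input at this output position is [5 / 3 / 0]. Elementwise product with the kernel and sum: 5·1 + 3·1 + 0·-2.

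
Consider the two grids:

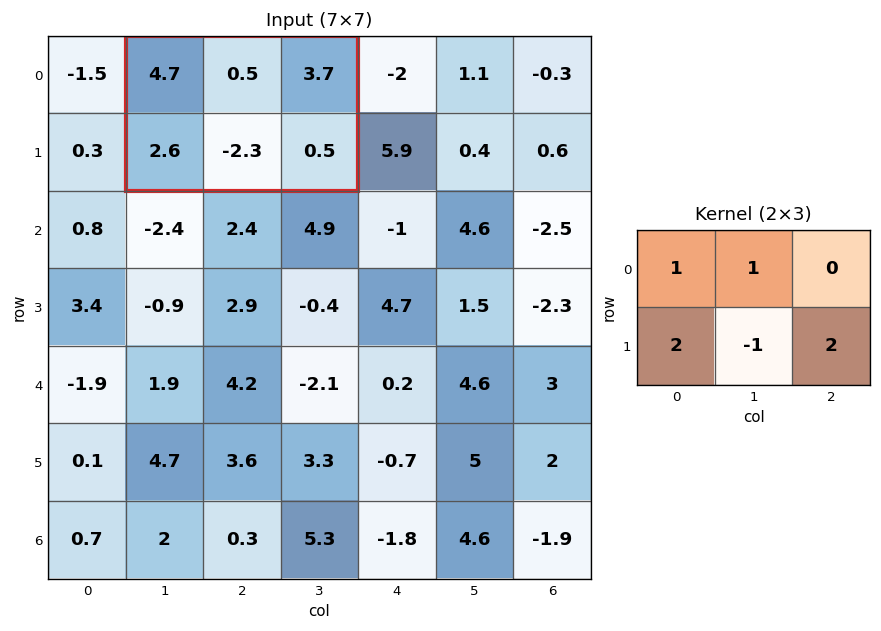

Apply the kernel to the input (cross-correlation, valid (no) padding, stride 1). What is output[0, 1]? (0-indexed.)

13.7

The receptive field on the input at this output position is [4.7 0.5 3.7 / 2.6 -2.3 0.5]. Elementwise product with the kernel and sum: 4.7·1 + 0.5·1 + 2.6·2 + -2.3·-1 + 0.5·2.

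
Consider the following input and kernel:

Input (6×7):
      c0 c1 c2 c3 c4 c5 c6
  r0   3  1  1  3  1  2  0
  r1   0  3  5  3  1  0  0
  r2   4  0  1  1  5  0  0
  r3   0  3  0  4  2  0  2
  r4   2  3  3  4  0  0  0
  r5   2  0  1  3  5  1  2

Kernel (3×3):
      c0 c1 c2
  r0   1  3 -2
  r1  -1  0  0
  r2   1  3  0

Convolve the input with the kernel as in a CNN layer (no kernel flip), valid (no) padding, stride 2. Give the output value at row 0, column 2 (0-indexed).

11

The receptive field on the input at this output position is [1 2 0 / 1 0 0 / 5 0 0]. Elementwise product with the kernel and sum: 1·1 + 2·3 + 0·-2 + 1·-1 + 5·1 + 0·3.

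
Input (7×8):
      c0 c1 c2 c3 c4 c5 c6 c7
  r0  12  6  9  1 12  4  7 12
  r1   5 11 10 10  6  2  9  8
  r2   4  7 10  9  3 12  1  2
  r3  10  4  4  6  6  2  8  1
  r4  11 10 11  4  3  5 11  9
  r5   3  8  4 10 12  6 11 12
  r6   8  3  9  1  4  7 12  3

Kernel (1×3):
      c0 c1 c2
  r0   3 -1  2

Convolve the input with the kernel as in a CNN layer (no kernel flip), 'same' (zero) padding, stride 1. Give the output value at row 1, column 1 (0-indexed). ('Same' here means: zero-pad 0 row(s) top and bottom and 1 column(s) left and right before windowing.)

The receptive field on the zero-padded input at this output position is [5 11 10]. Elementwise product with the kernel and sum: 5·3 + 11·-1 + 10·2.

24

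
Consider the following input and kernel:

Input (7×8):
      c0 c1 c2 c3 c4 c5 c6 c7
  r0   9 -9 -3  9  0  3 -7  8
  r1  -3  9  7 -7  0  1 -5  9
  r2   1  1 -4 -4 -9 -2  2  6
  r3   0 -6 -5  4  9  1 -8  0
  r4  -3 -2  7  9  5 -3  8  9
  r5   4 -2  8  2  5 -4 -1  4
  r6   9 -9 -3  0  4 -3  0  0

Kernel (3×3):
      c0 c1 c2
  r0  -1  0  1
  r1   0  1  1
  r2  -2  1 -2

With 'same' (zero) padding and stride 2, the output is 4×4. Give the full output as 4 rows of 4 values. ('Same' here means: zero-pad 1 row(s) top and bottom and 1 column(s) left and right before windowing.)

-21 9 15 -24
23 -25 -4 6
-3 34 8 15
-2 1 -5 8

Output[0,0]: The receptive field on the zero-padded input at this output position is [0 0 0 / 0 9 -9 / 0 -3 9]. Elementwise product with the kernel and sum: 0·-1 + 0·1 + 9·1 + -9·1 + 0·-2 + -3·1 + 9·-2.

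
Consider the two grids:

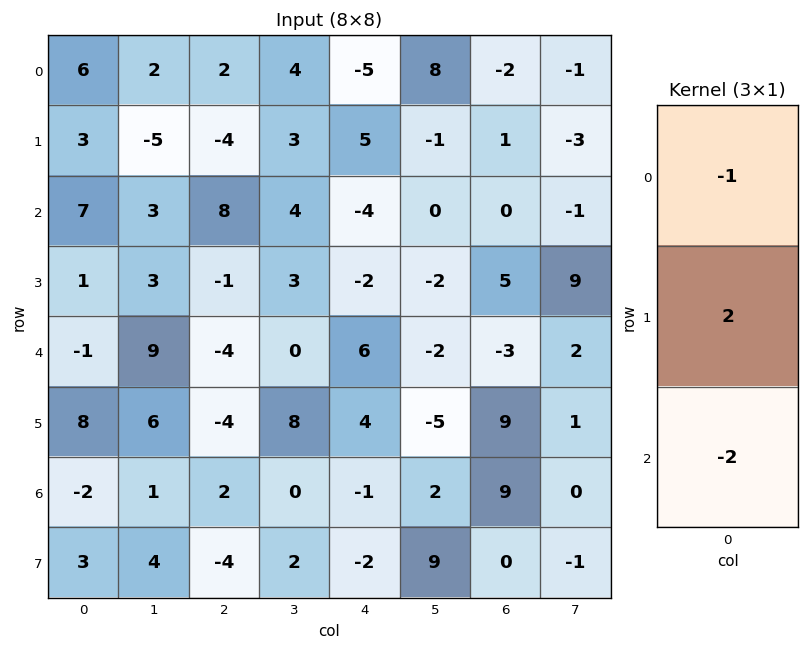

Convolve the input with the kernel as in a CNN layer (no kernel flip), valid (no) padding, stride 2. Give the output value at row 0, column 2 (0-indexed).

23

The receptive field on the input at this output position is [-5 / 5 / -4]. Elementwise product with the kernel and sum: -5·-1 + 5·2 + -4·-2.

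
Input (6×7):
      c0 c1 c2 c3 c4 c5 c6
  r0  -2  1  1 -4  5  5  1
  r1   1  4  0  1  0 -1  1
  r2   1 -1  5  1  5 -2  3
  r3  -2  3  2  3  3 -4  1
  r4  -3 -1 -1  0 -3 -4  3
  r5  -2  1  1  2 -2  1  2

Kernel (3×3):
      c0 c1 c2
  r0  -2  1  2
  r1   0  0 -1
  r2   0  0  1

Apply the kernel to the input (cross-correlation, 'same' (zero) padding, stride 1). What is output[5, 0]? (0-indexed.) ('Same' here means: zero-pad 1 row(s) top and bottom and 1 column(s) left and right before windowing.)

-6

The receptive field on the zero-padded input at this output position is [0 -3 -1 / 0 -2 1 / 0 0 0]. Elementwise product with the kernel and sum: 0·-2 + -3·1 + -1·2 + 1·-1 + 0·1.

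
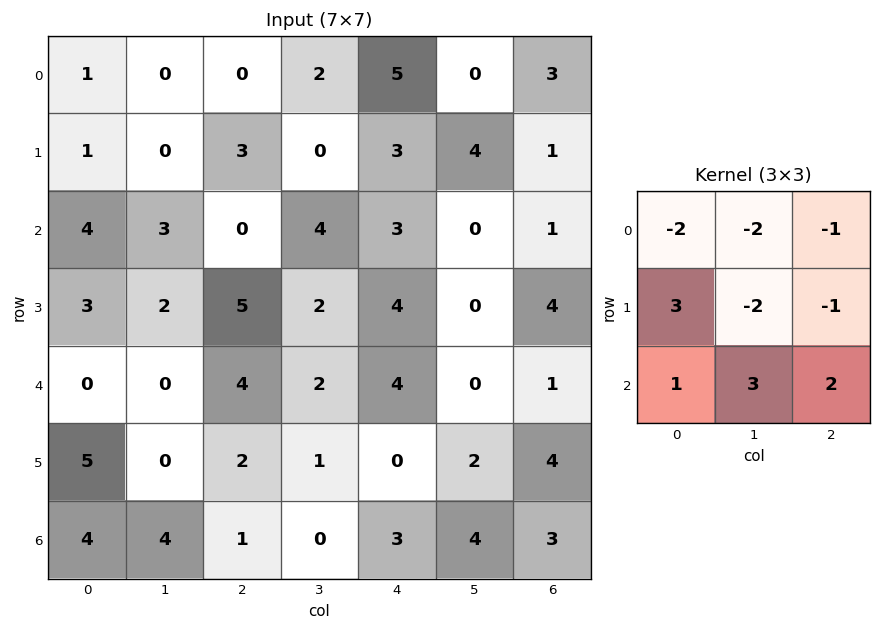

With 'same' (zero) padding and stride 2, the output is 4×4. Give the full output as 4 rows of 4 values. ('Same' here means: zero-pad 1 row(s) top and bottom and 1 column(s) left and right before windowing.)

1 7 13 1
0 20 10 0
7 -18 -9 4
-22 5 -14 -6

Output[0,0]: The receptive field on the zero-padded input at this output position is [0 0 0 / 0 1 0 / 0 1 0]. Elementwise product with the kernel and sum: 0·-2 + 0·-2 + 0·-1 + 0·3 + 1·-2 + 0·-1 + 0·1 + 1·3 + 0·2.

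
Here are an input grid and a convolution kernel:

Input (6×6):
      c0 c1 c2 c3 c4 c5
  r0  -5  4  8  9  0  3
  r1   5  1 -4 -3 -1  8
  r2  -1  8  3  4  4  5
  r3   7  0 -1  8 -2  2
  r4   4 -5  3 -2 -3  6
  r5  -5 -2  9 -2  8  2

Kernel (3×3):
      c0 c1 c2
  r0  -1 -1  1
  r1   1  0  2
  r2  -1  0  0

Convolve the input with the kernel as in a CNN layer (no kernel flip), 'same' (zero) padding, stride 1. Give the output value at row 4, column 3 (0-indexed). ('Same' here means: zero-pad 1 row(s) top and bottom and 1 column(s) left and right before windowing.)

-21

The receptive field on the zero-padded input at this output position is [-1 8 -2 / 3 -2 -3 / 9 -2 8]. Elementwise product with the kernel and sum: -1·-1 + 8·-1 + -2·1 + 3·1 + -3·2 + 9·-1.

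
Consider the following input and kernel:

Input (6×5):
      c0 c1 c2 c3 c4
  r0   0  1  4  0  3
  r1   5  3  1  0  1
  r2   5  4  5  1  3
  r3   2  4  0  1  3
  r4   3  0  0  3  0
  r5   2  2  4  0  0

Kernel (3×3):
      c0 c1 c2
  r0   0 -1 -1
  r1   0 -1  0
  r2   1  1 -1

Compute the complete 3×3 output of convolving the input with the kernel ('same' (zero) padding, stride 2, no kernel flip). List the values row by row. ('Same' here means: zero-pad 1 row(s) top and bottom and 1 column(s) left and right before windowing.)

Output[0,0]: The receptive field on the zero-padded input at this output position is [0 0 0 / 0 0 1 / 0 5 3]. Elementwise product with the kernel and sum: 0·-1 + 0·-1 + 0·-1 + 0·1 + 5·1 + 3·-1.
Output[0,1]: The receptive field on the zero-padded input at this output position is [0 0 0 / 1 4 0 / 3 1 0]. Elementwise product with the kernel and sum: 0·-1 + 0·-1 + 4·-1 + 3·1 + 1·1 + 0·-1.

2 0 -2
-15 -3 0
-9 5 -3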